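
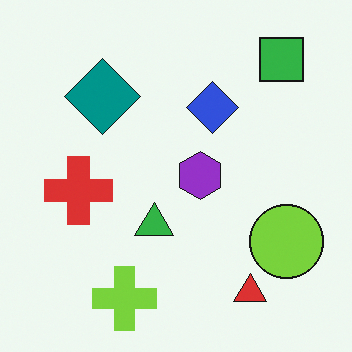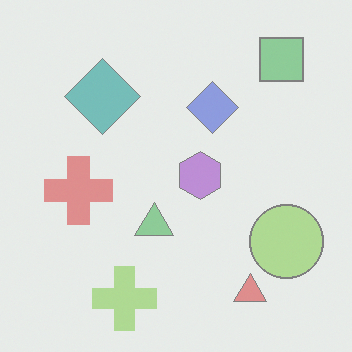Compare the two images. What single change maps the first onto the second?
The image was given much lower contrast.

Tones are pushed toward mid-grey across the whole image — a global contrast change.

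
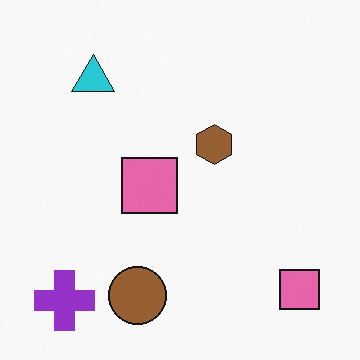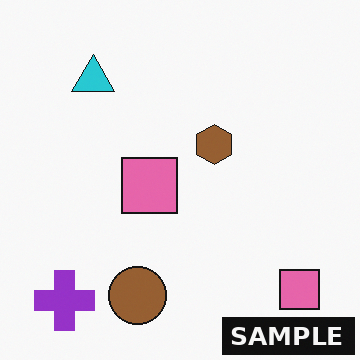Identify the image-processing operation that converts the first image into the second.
The second image is the first watermarked with the text "SAMPLE" in the lower-right corner.

A dark label reading "SAMPLE" appears in the lower-right corner.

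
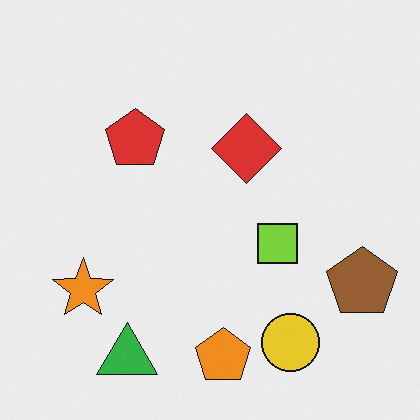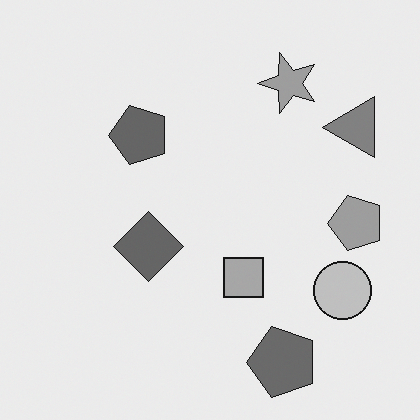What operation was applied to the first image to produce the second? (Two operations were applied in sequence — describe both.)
The second image is the first converted to grayscale, then transposed (reflected across the top-left ↔ bottom-right diagonal).

All color is removed — every shape is now a shade of grey. Shapes have swapped their row and column positions — what was in the top-right is now in the bottom-left — a diagonal reflection.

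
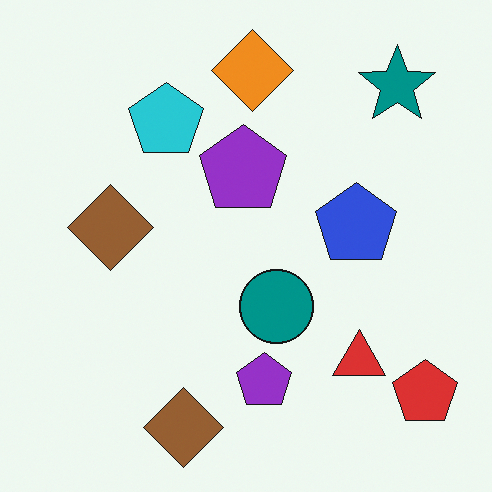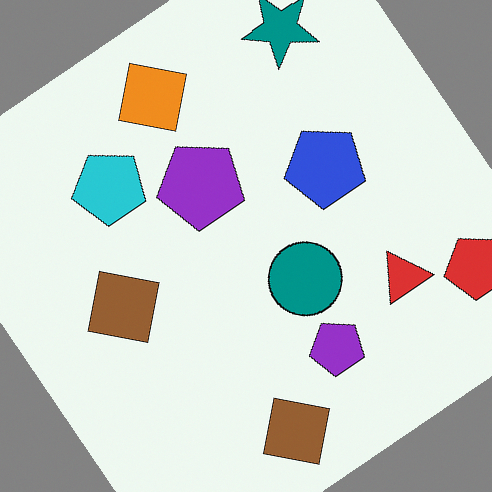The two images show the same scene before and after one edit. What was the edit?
It was rotated counter-clockwise by a large amount — several tens of degrees.

Every shape is tilted by the same angle and the image corners show triangular fill wedges — a whole-image rotation by a non-right angle.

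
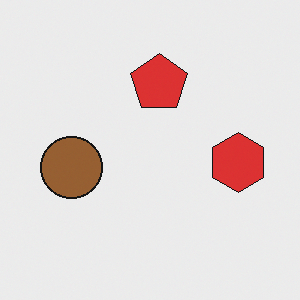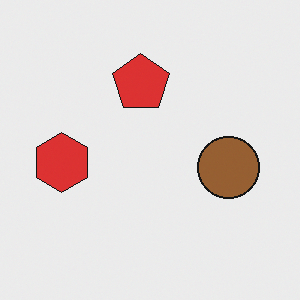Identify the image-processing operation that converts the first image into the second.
The image was flipped horizontally (left ↔ right).

The red hexagon is in the right of the first image and the left of the second — shapes on opposite sides of the vertical midline have swapped in a mirror flip.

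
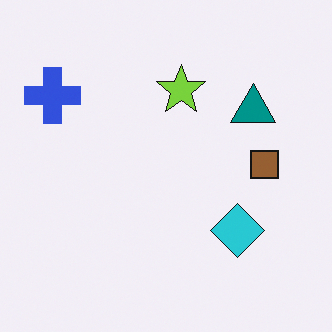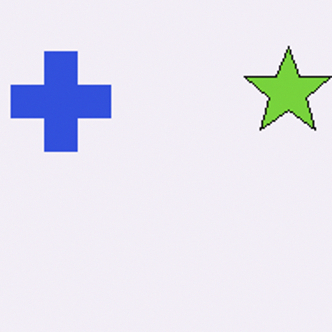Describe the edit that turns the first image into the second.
It was cropped to a noticeably smaller region and rescaled.

The visible shapes are larger and the field of view is narrower; shapes near the original edges may be partly or wholly outside the frame — a crop-and-rescale.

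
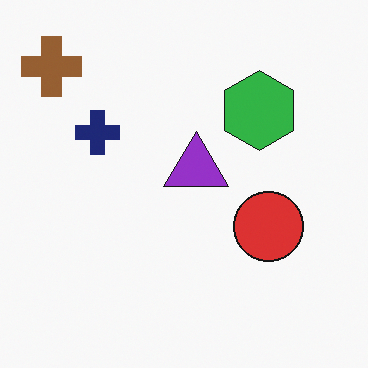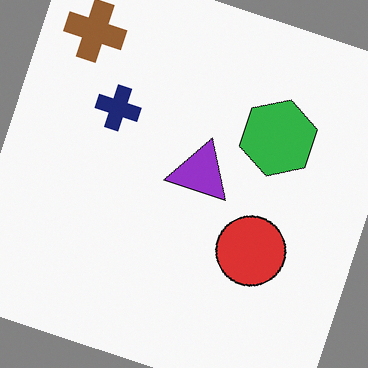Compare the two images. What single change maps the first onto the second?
It was rotated clockwise by a clearly visible amount.

Every shape is tilted by the same angle and the image corners show triangular fill wedges — a whole-image rotation by a non-right angle.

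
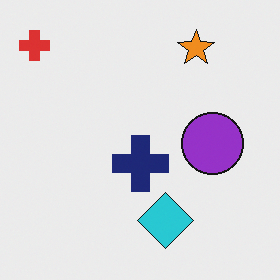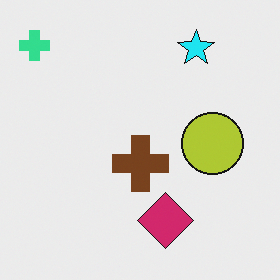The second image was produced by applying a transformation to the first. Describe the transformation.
The transformation is: hue-shifted noticeably.

Every shape's color has rotated by the same amount around the hue wheel — a uniform hue shift.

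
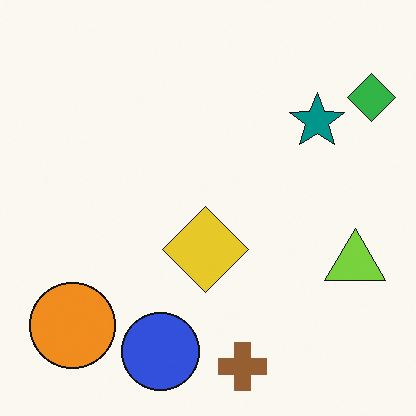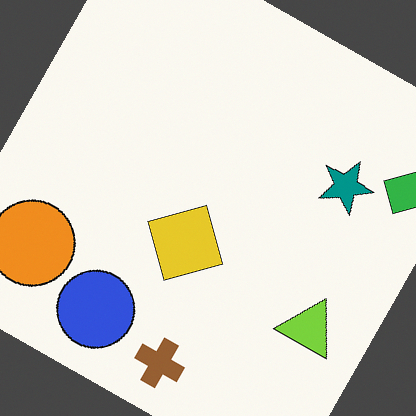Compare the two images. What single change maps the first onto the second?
The second image is the first rotated clockwise by a moderate amount.

Every shape is tilted by the same angle and the image corners show triangular fill wedges — a whole-image rotation by a non-right angle.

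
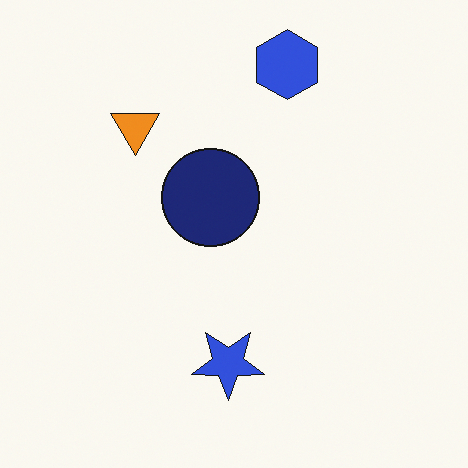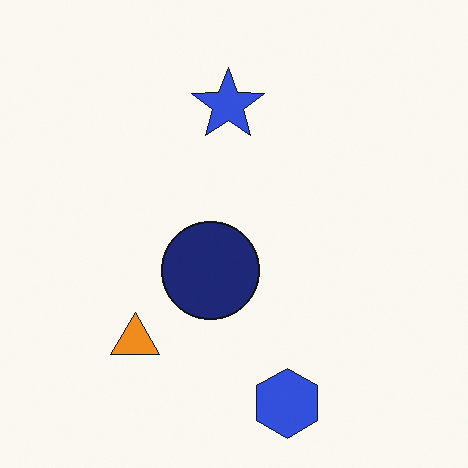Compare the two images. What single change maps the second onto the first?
The image was flipped vertically (top ↔ bottom).

The blue hexagon is in the bottom of the second image and the top of the first — shapes on opposite sides of the horizontal midline have swapped in a mirror flip.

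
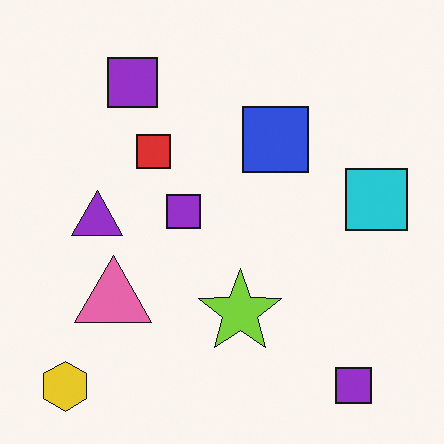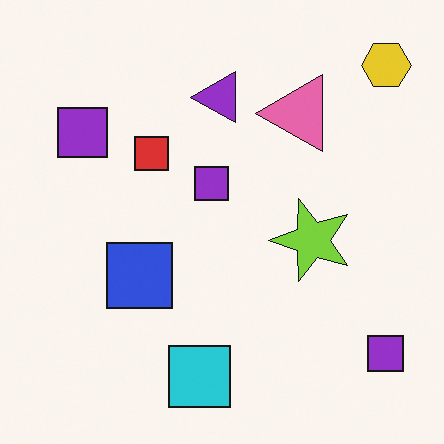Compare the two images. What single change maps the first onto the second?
This is the original image transposed (reflected across the top-left ↔ bottom-right diagonal).

Shapes have swapped their row and column positions — what was in the top-right is now in the bottom-left — a diagonal reflection.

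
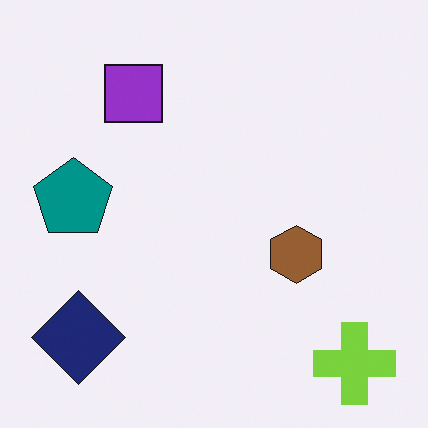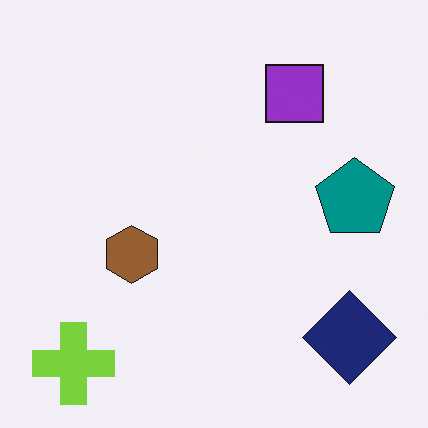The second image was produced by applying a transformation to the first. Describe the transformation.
The transformation is: flipped horizontally (left ↔ right).

The teal pentagon is in the left of the first image and the right of the second — shapes on opposite sides of the vertical midline have swapped in a mirror flip.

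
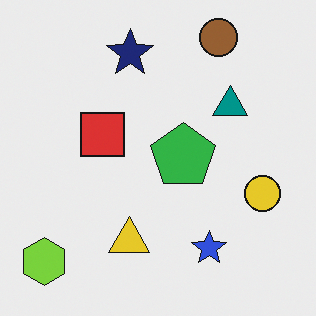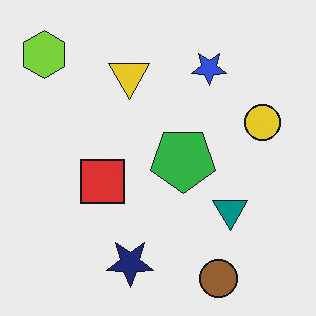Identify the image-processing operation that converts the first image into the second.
Flipped vertically (top ↔ bottom).

The brown circle is in the top-right of the first image and the bottom-right of the second — shapes on opposite sides of the horizontal midline have swapped in a mirror flip.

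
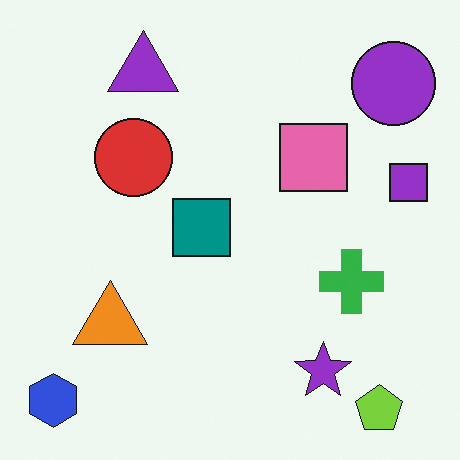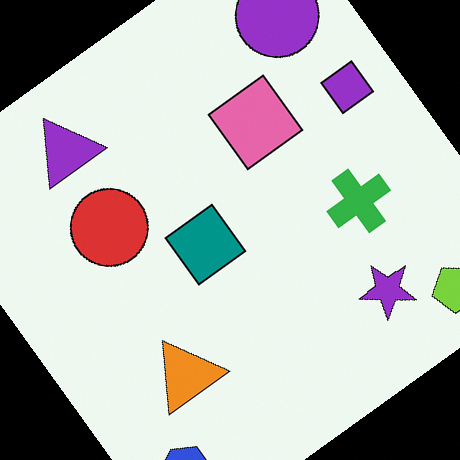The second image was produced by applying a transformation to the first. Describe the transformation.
This is the original image rotated counter-clockwise by a large amount — several tens of degrees.

Every shape is tilted by the same angle and the image corners show triangular fill wedges — a whole-image rotation by a non-right angle.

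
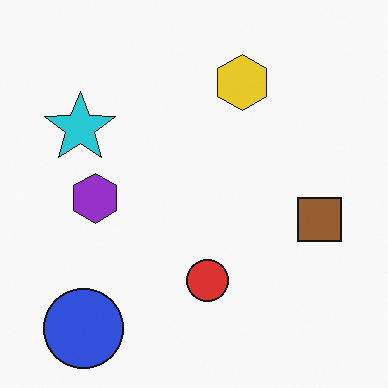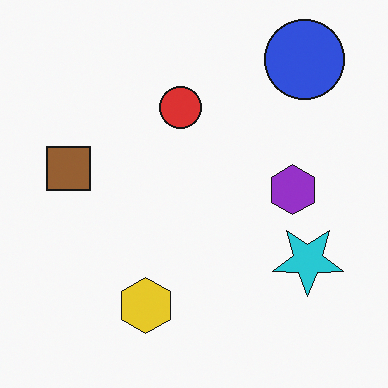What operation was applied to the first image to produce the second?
The transformation is: rotated 180°.

The blue circle sits in the bottom-left of the first image and the top-right of the second — consistent with a whole-image 180° rotation.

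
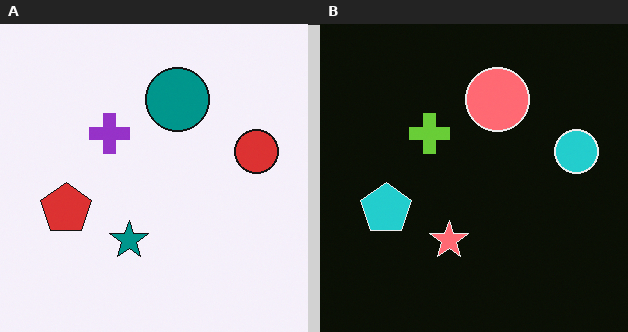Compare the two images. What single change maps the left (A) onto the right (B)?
The transformation is: color-inverted (negative).

The light background has become dark and every shape's color is its complement — a photographic negative.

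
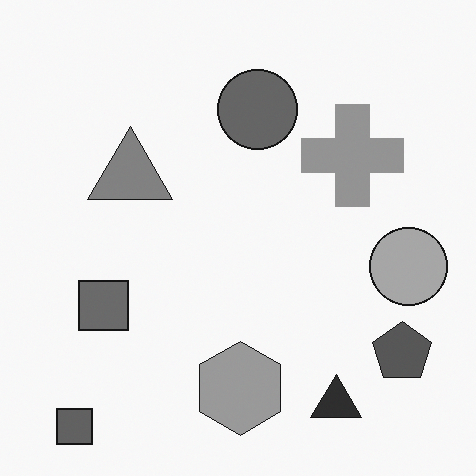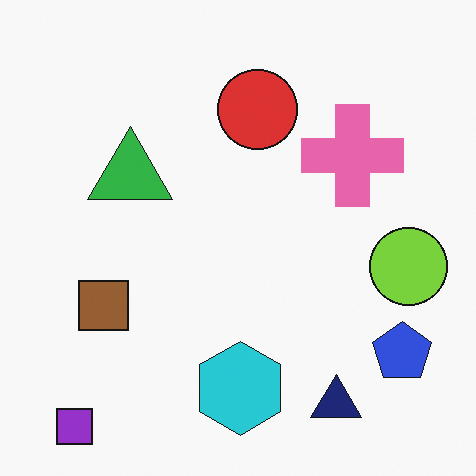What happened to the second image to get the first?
It was converted to grayscale.

All color is removed — every shape is now a shade of grey.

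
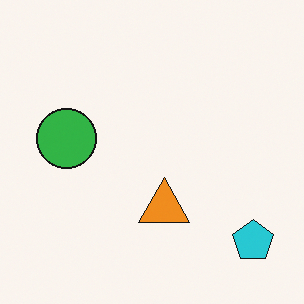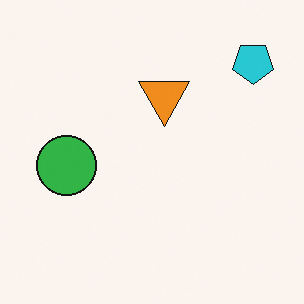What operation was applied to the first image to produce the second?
This is the original image flipped vertically (top ↔ bottom).

The cyan pentagon is in the bottom-right of the first image and the top-right of the second — shapes on opposite sides of the horizontal midline have swapped in a mirror flip.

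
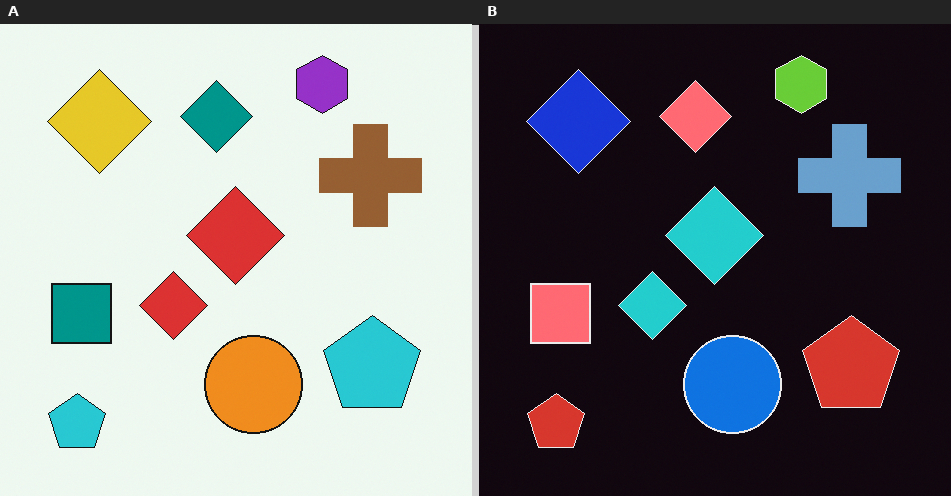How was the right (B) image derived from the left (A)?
This is the original image color-inverted (negative).

The light background has become dark and every shape's color is its complement — a photographic negative.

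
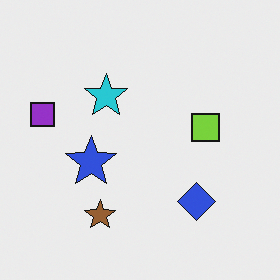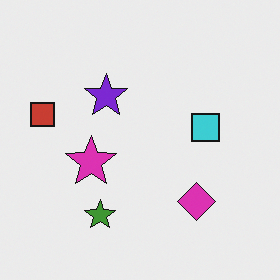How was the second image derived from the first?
The image was hue-shifted through roughly a third of the color wheel.

Every shape's color has rotated by the same amount around the hue wheel — a uniform hue shift.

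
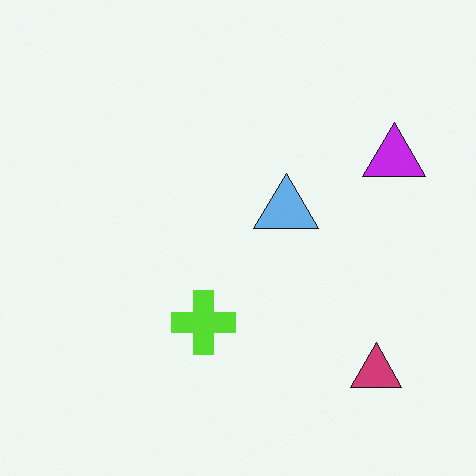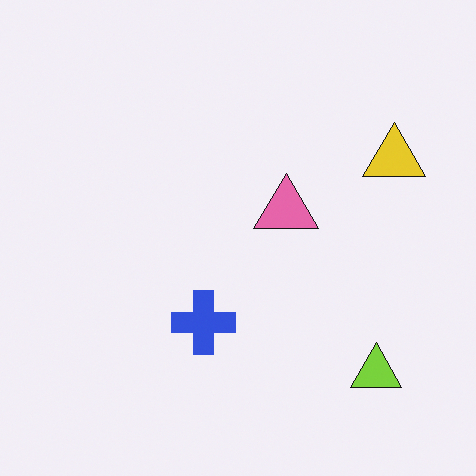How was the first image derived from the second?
This is the original image hue-shifted by a large amount.

Every shape's color has rotated by the same amount around the hue wheel — a uniform hue shift.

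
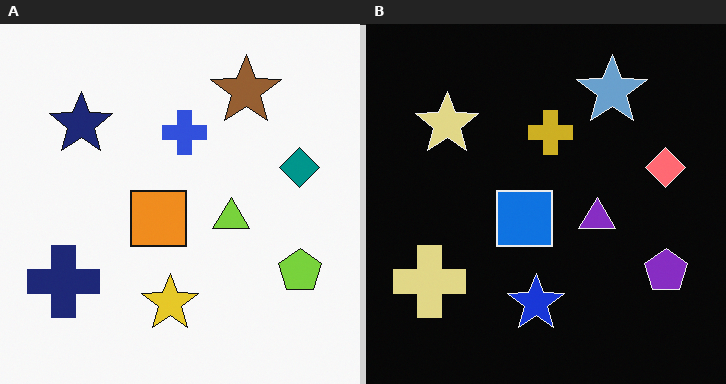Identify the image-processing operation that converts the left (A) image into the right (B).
The right (B) image is the left (A) color-inverted (negative).

The light background has become dark and every shape's color is its complement — a photographic negative.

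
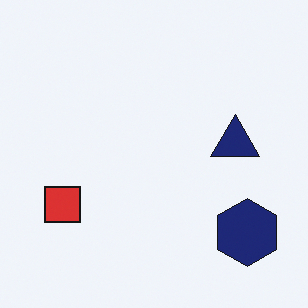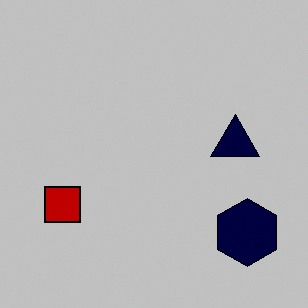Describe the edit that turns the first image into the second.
The second image is the first aggressively posterized.

Each flat color has snapped to a coarser quantized level — most visibly, the near-white background has dropped to a flat grey.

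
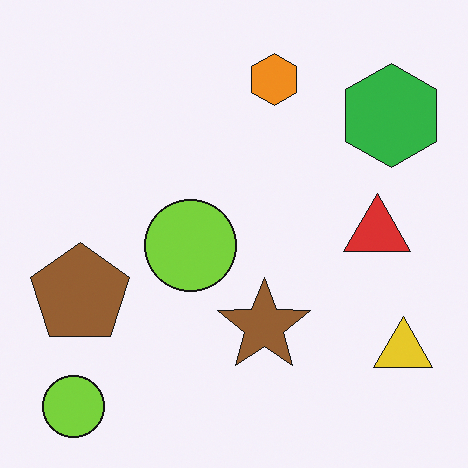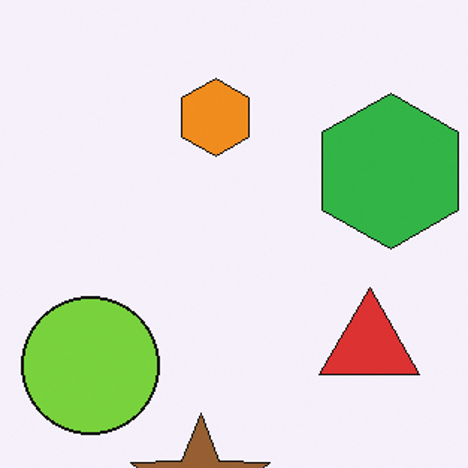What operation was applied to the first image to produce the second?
Cropped to a modestly smaller region and rescaled.

The visible shapes are larger and the field of view is narrower; shapes near the original edges may be partly or wholly outside the frame — a crop-and-rescale.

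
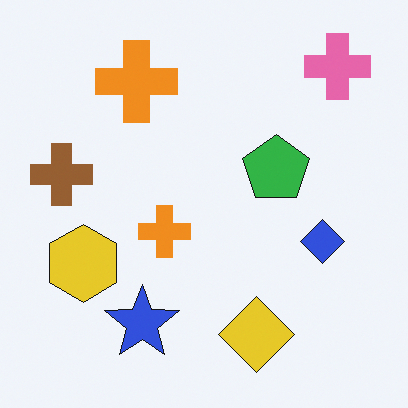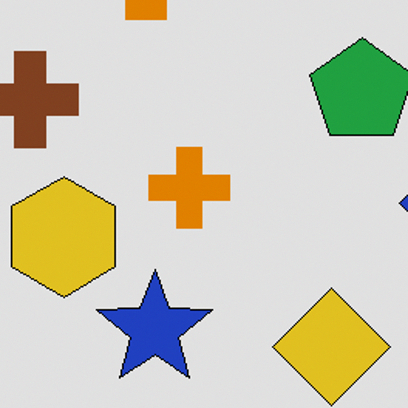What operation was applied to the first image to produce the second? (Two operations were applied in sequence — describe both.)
The transformation is: posterized to a reduced palette, then cropped slightly and scaled back up.

Each flat color has snapped to a coarser quantized level — most visibly, the near-white background has dropped to a flat grey. The visible shapes are larger and the field of view is narrower; shapes near the original edges may be partly or wholly outside the frame — a crop-and-rescale.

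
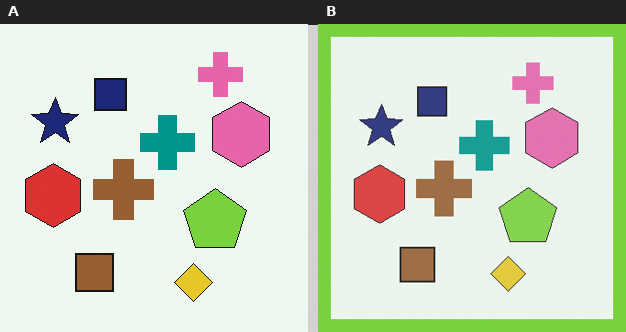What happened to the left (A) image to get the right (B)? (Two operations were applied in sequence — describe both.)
This is the original image given slightly reduced contrast, then framed with a lime border.

Tones are pushed toward mid-grey across the whole image — a global contrast change. A solid lime frame runs around the edge of the right (B) image, with the content slightly shrunk inside it.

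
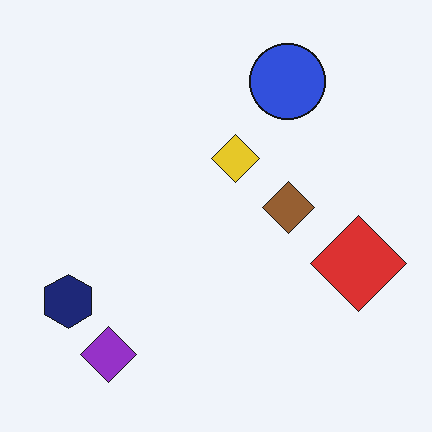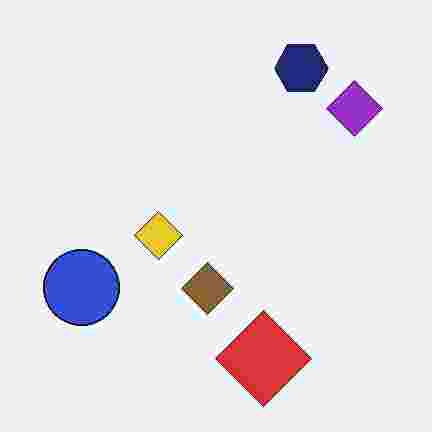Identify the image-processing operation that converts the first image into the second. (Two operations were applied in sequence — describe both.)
The second image is the first transposed (reflected across the top-left ↔ bottom-right diagonal), then degraded with heavy JPEG compression.

Shapes have swapped their row and column positions — what was in the top-right is now in the bottom-left — a diagonal reflection. Blocky 8×8 compression artifacts appear around shape edges and the flat background shows ringing — characteristic JPEG degradation.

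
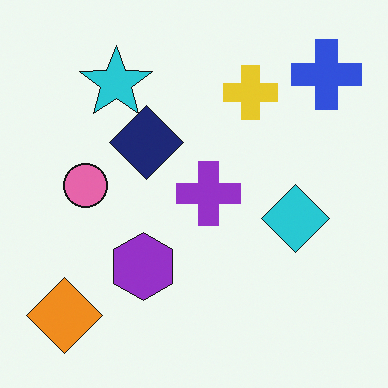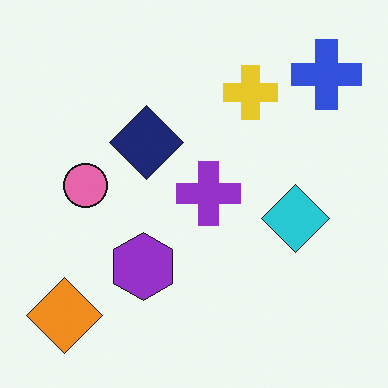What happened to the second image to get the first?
The transformation is: overlaid with an additional cyan star.

A cyan star appears in the first image that is absent from the second.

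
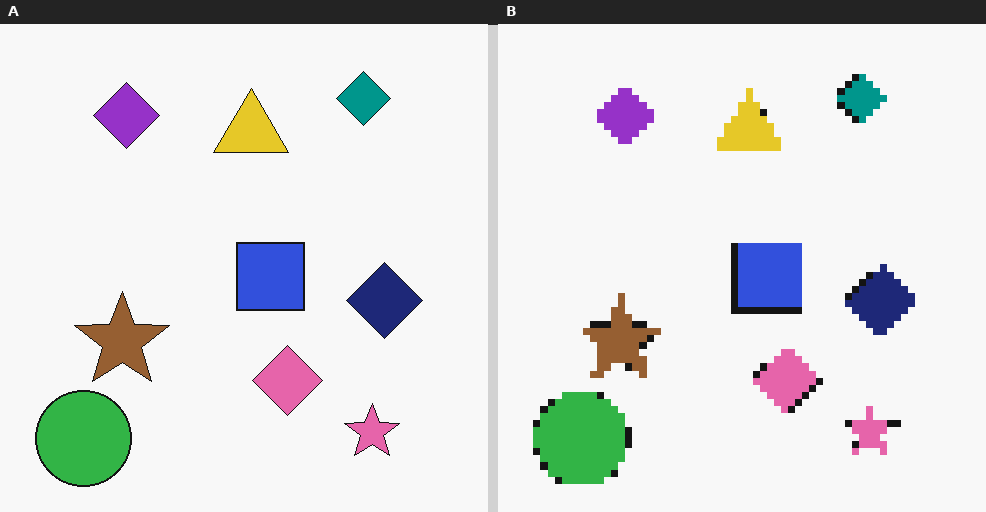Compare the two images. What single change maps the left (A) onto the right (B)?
The right (B) image is the left (A) pixelated into visible square blocks.

Shapes are reduced to large square blocks; fine edges and outlines are lost — a downscale-then-upscale (mosaic) effect.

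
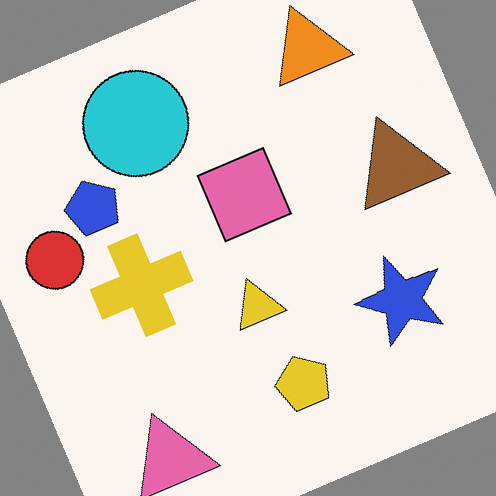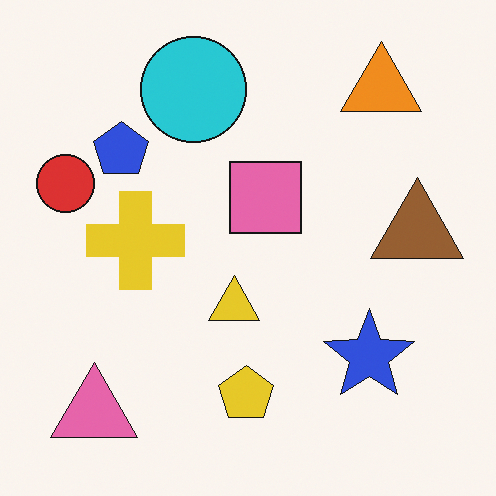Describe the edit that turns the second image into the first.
It was rotated counter-clockwise by a moderate amount.

Every shape is tilted by the same angle and the image corners show triangular fill wedges — a whole-image rotation by a non-right angle.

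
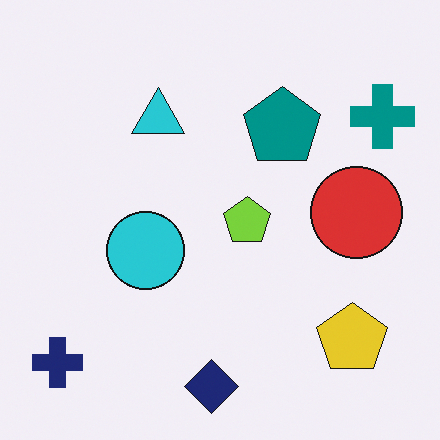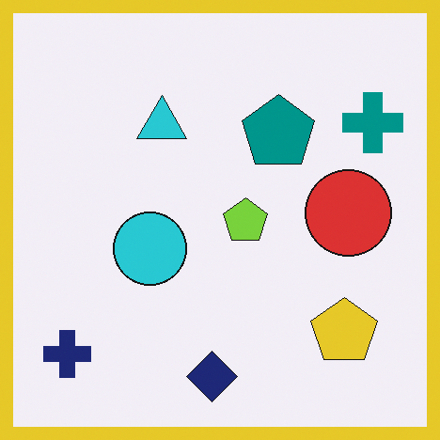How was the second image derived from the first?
It was framed with a yellow border.

A solid yellow frame runs around the edge of the second image, with the content slightly shrunk inside it.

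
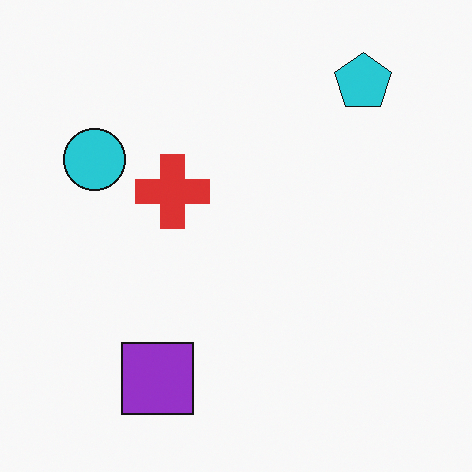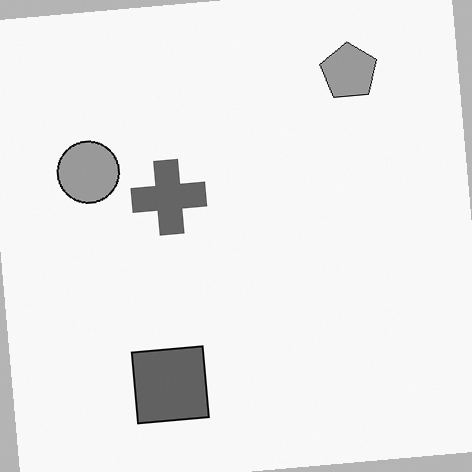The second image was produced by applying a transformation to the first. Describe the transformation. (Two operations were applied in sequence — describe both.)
The second image is the first converted to grayscale, then rotated counter-clockwise by a slight angle.

All color is removed — every shape is now a shade of grey. Every shape is tilted by the same angle and the image corners show triangular fill wedges — a whole-image rotation by a non-right angle.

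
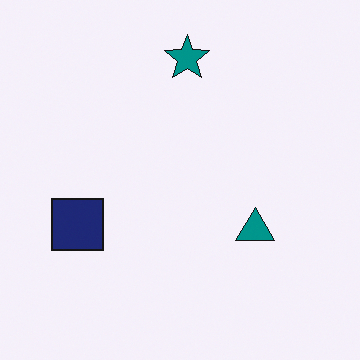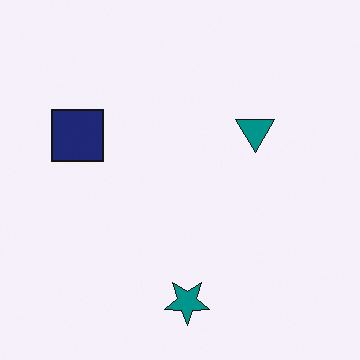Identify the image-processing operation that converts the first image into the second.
This is the original image flipped vertically (top ↔ bottom).

The teal star is in the top of the first image and the bottom of the second — shapes on opposite sides of the horizontal midline have swapped in a mirror flip.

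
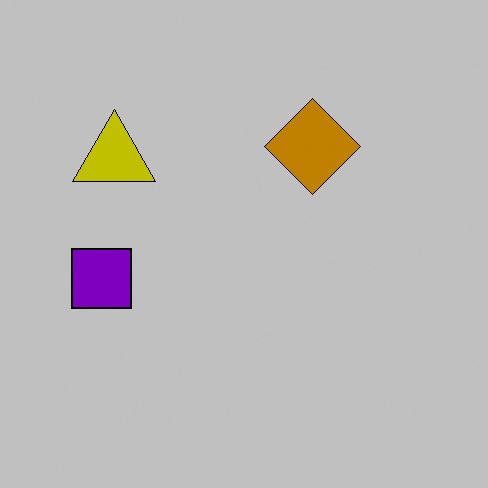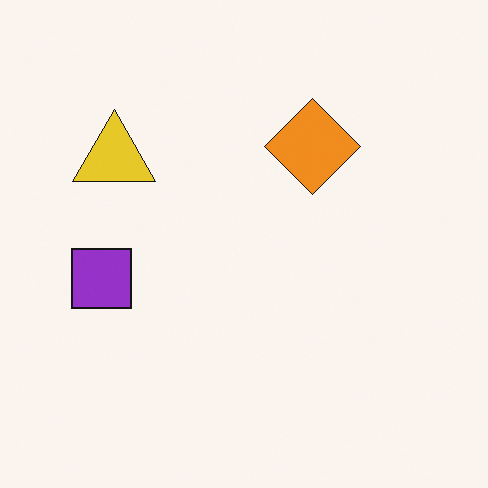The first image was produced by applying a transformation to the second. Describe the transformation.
Aggressively posterized.

Each flat color has snapped to a coarser quantized level — most visibly, the near-white background has dropped to a flat grey.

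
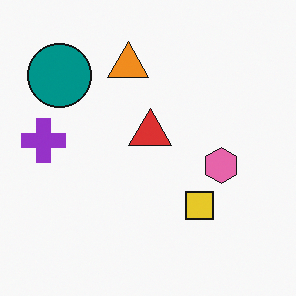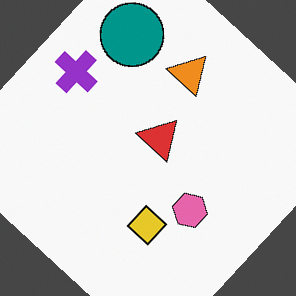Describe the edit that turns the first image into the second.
This is the original image rotated clockwise by a large amount — several tens of degrees.

Every shape is tilted by the same angle and the image corners show triangular fill wedges — a whole-image rotation by a non-right angle.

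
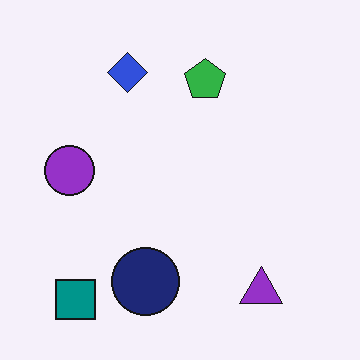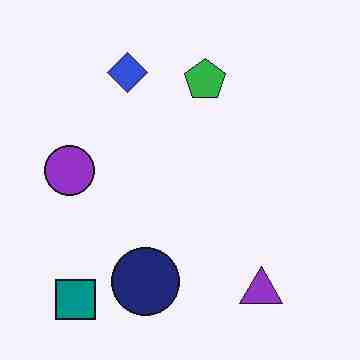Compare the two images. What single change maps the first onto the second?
Degraded with heavy JPEG compression.

Blocky 8×8 compression artifacts appear around shape edges and the flat background shows ringing — characteristic JPEG degradation.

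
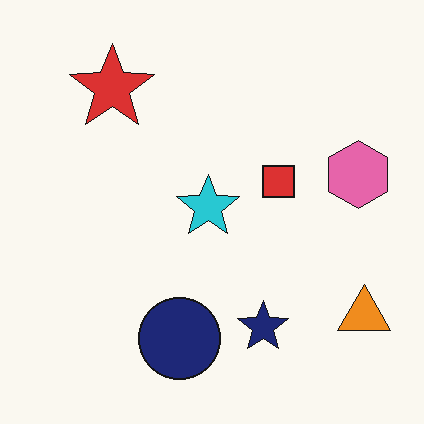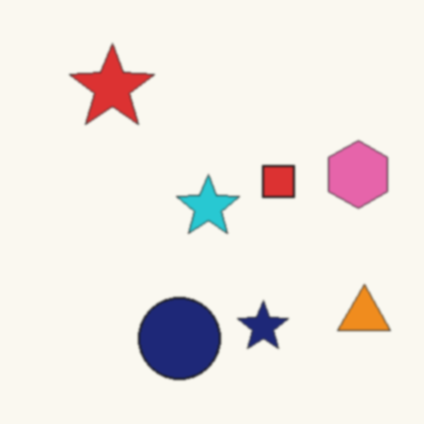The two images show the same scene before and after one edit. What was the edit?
The second image is the first given a subtle gaussian blur.

Shape edges and outlines are uniformly softened across the whole image.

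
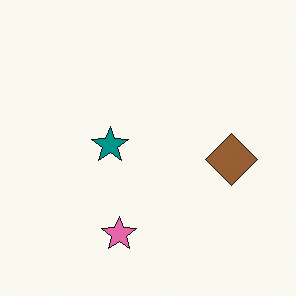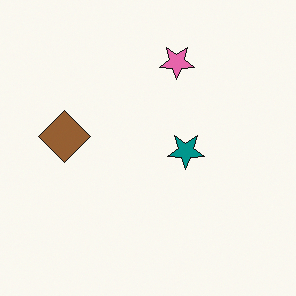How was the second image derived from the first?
Rotated 180°.

The pink star sits in the bottom of the first image and the top of the second — consistent with a whole-image 180° rotation.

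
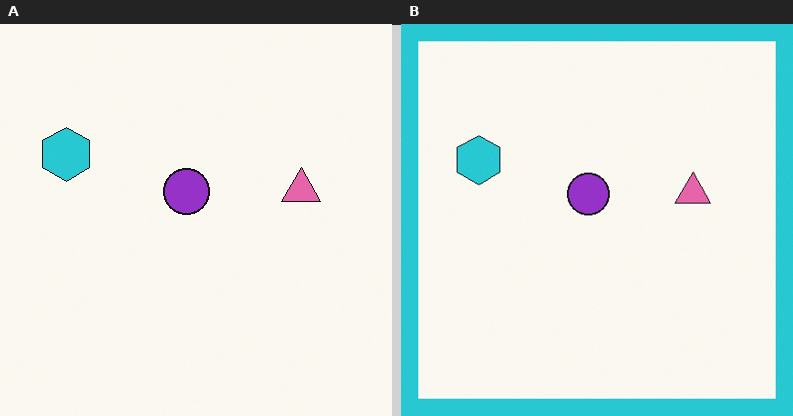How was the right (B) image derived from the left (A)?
Framed with a cyan border.

A solid cyan frame runs around the edge of the right (B) image, with the content slightly shrunk inside it.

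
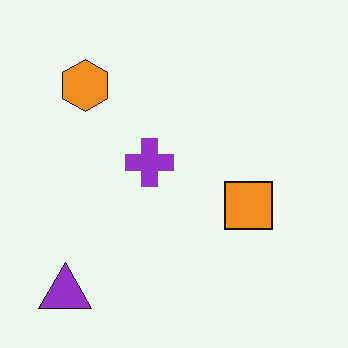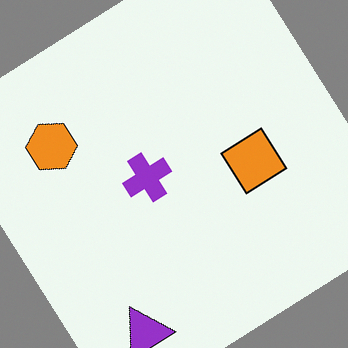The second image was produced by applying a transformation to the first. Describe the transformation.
This is the original image rotated counter-clockwise by a large amount — several tens of degrees.

Every shape is tilted by the same angle and the image corners show triangular fill wedges — a whole-image rotation by a non-right angle.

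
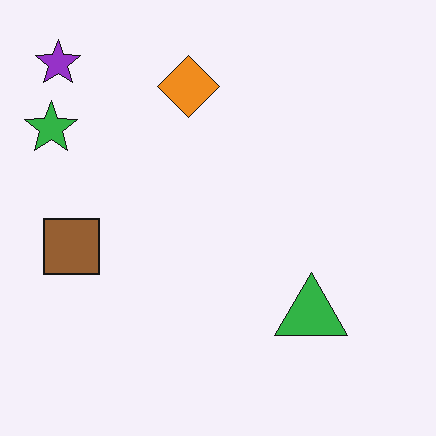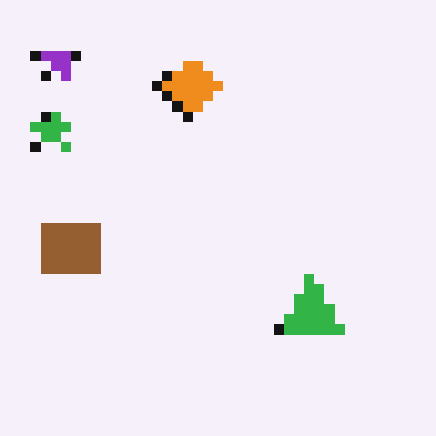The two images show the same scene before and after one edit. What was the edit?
The image was heavily pixelated into large blocks.

Shapes are reduced to large square blocks; fine edges and outlines are lost — a downscale-then-upscale (mosaic) effect.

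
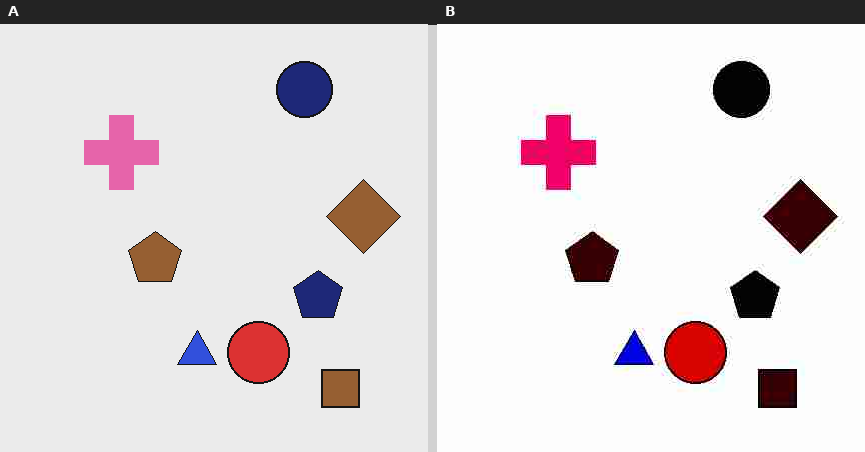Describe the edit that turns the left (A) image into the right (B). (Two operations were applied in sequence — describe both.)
This is the original image boosted in contrast, then degraded with heavy JPEG compression.

Tones are pushed away from mid-grey across the whole image — a global contrast change. Blocky 8×8 compression artifacts appear around shape edges and the flat background shows ringing — characteristic JPEG degradation.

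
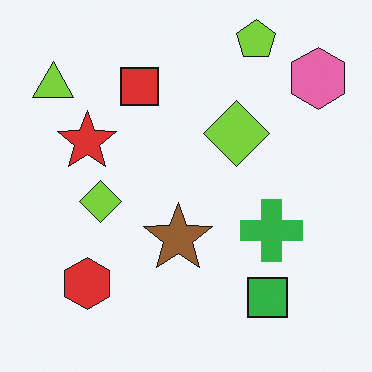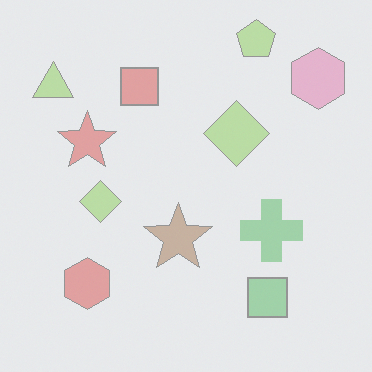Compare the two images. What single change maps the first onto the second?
The second image is the first washed out (contrast reduced).

Tones are pushed toward mid-grey across the whole image — a global contrast change.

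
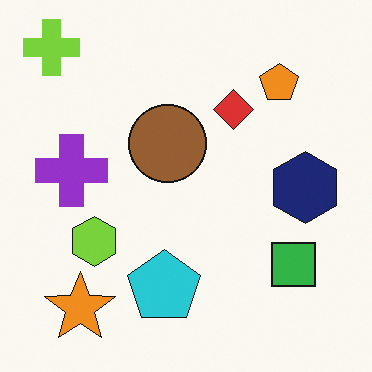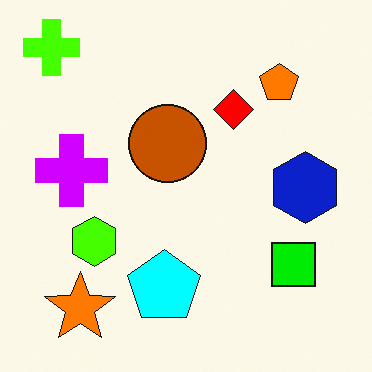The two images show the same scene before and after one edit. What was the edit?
Heavily oversaturated.

All colors are more vivid — a global saturation change.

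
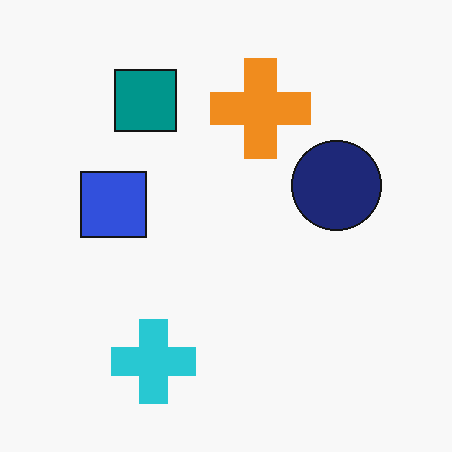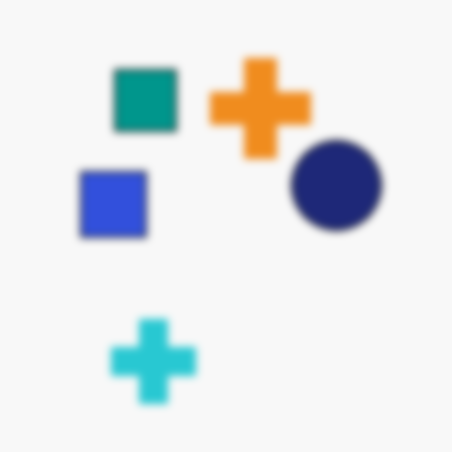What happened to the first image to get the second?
It was noticeably gaussian-blurred.

Shape edges and outlines are uniformly softened across the whole image.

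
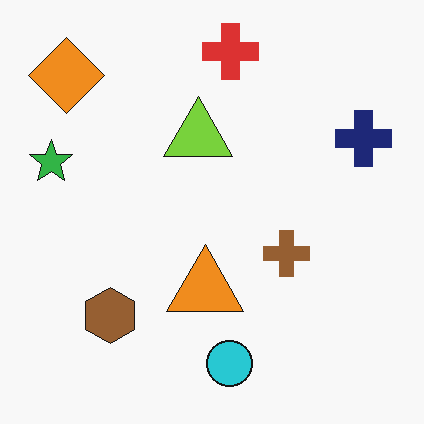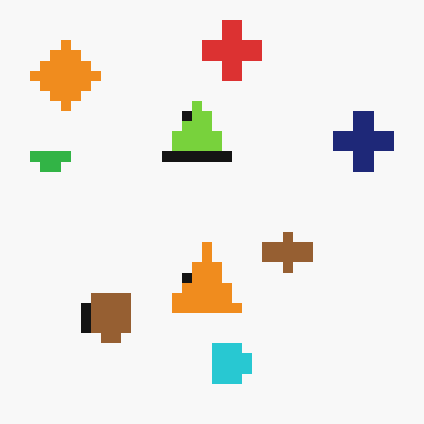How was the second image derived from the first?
The transformation is: coarsely pixelated.

Shapes are reduced to large square blocks; fine edges and outlines are lost — a downscale-then-upscale (mosaic) effect.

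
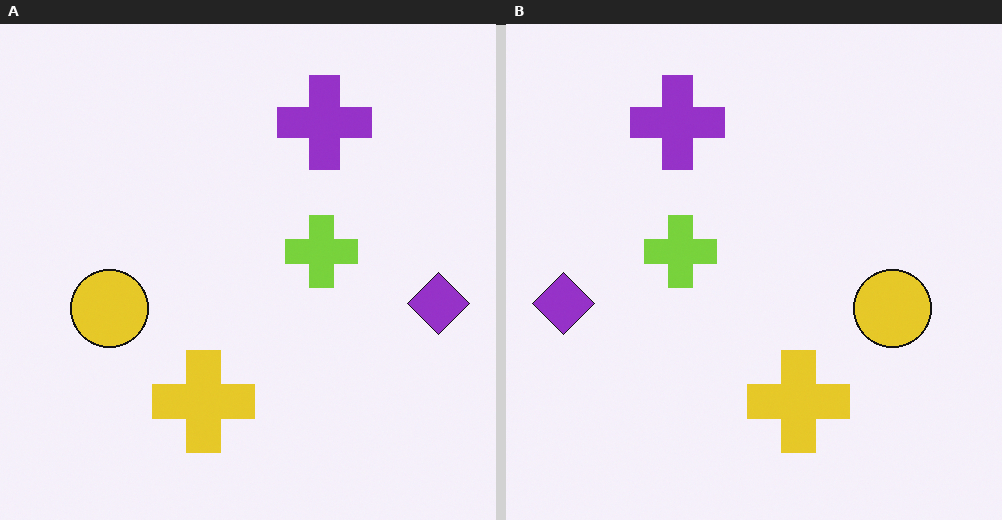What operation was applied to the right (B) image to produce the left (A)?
The image was flipped horizontally (left ↔ right).

The purple diamond is in the left of the right (B) image and the right of the left (A) — shapes on opposite sides of the vertical midline have swapped in a mirror flip.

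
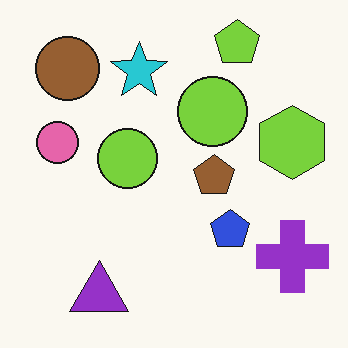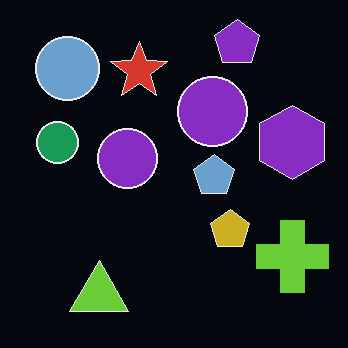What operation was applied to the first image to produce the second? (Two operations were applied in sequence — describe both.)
Color-inverted (negative), then JPEG-compressed with visible artifacts.

The light background has become dark and every shape's color is its complement — a photographic negative. Blocky 8×8 compression artifacts appear around shape edges and the flat background shows ringing — characteristic JPEG degradation.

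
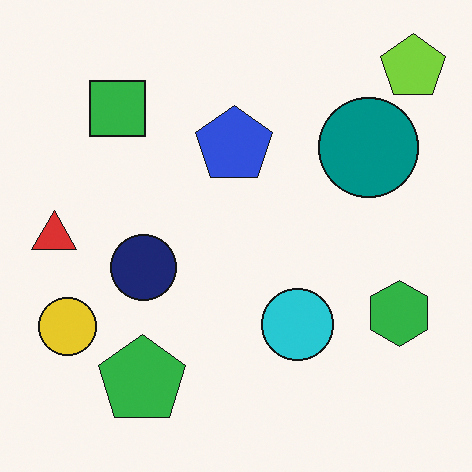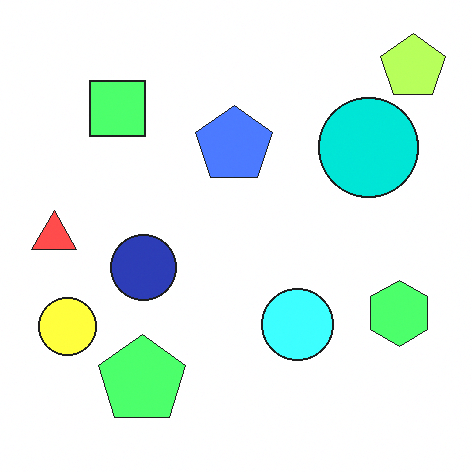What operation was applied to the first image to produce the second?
It was noticeably brightened.

Every pixel — background and shapes alike — is uniformly brightened.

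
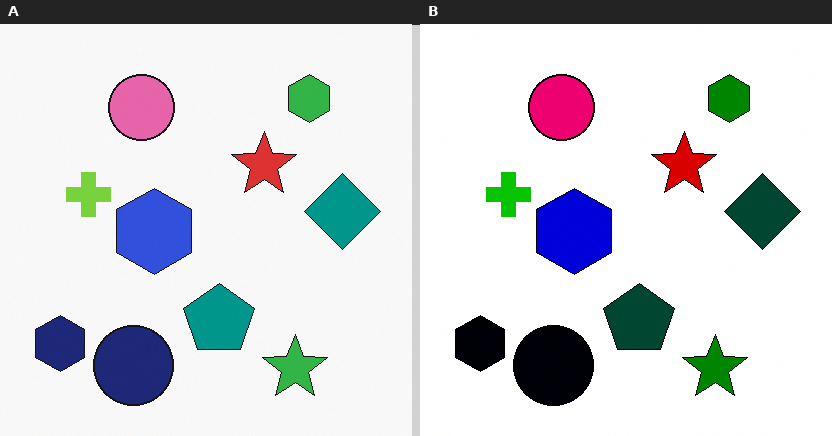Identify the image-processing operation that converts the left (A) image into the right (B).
Boosted in contrast.

Tones are pushed away from mid-grey across the whole image — a global contrast change.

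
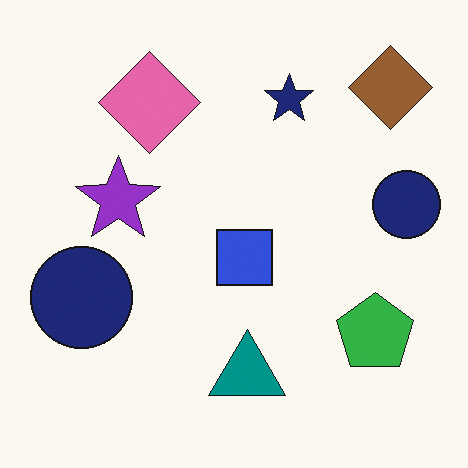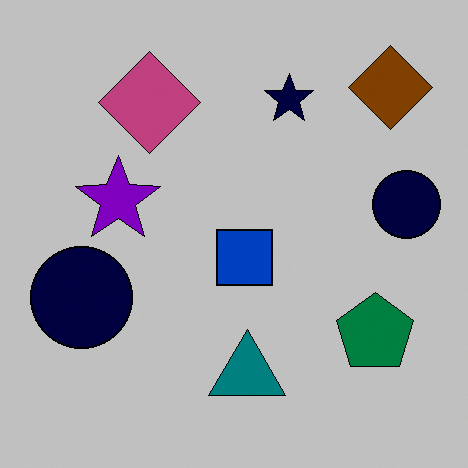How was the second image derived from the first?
The transformation is: heavily posterized to just a handful of flat colors.

Each flat color has snapped to a coarser quantized level — most visibly, the near-white background has dropped to a flat grey.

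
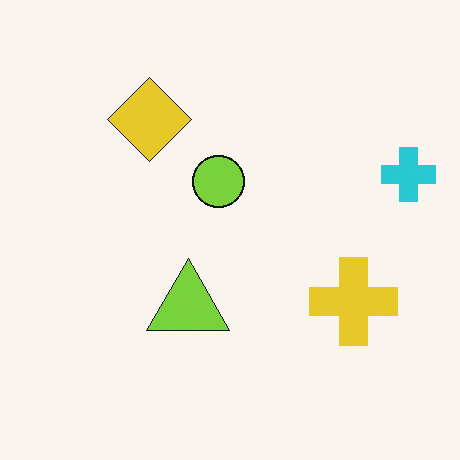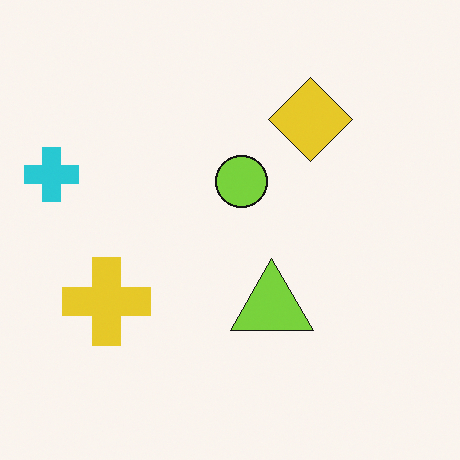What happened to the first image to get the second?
This is the original image flipped horizontally (left ↔ right).

The cyan cross is in the right of the first image and the left of the second — shapes on opposite sides of the vertical midline have swapped in a mirror flip.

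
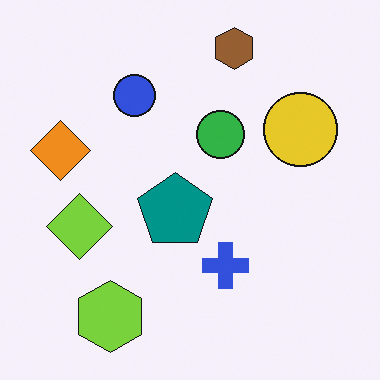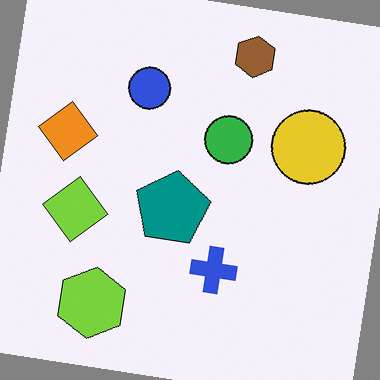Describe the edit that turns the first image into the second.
Rotated clockwise by a few degrees.

Every shape is tilted by the same angle and the image corners show triangular fill wedges — a whole-image rotation by a non-right angle.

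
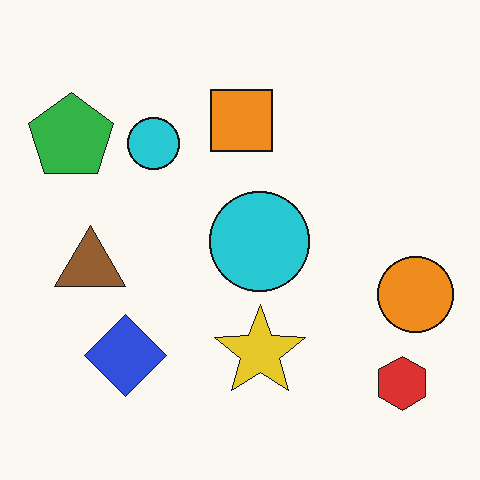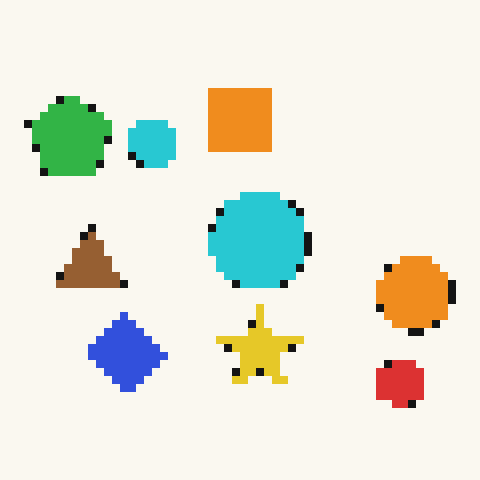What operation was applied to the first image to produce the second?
The second image is the first pixelated into visible square blocks.

Shapes are reduced to large square blocks; fine edges and outlines are lost — a downscale-then-upscale (mosaic) effect.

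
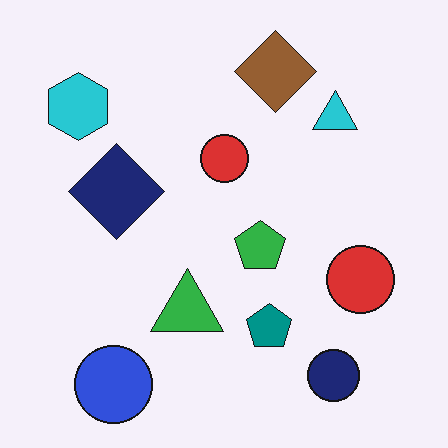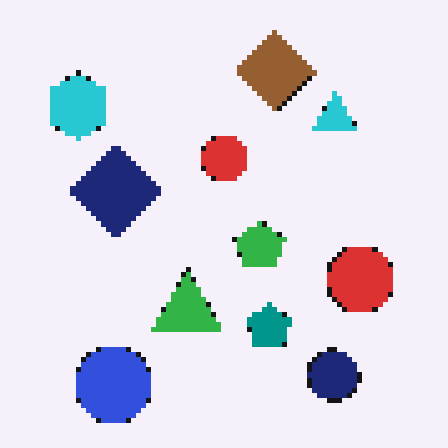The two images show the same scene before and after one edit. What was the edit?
The second image is the first mildly pixelated.

Shapes are reduced to large square blocks; fine edges and outlines are lost — a downscale-then-upscale (mosaic) effect.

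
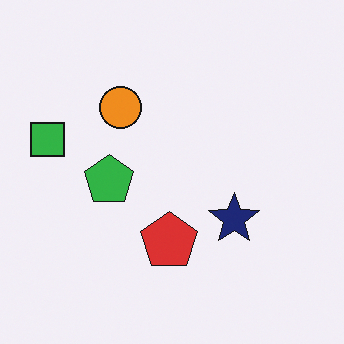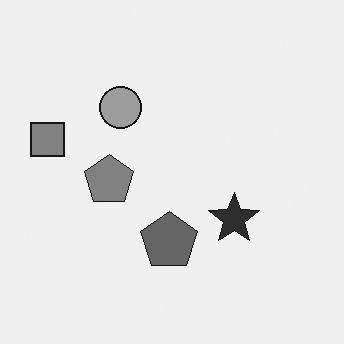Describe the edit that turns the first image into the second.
It was converted to grayscale.

All color is removed — every shape is now a shade of grey.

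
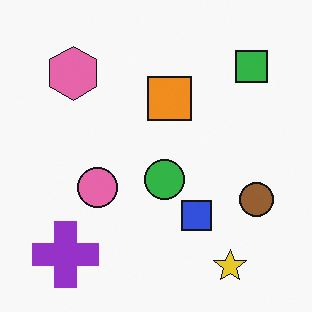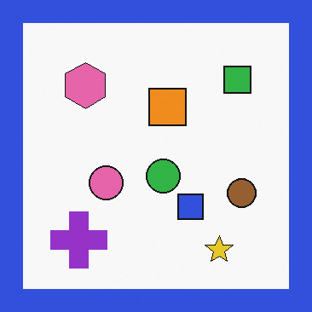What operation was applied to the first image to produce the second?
The second image is the first framed with a blue border.

A solid blue frame runs around the edge of the second image, with the content slightly shrunk inside it.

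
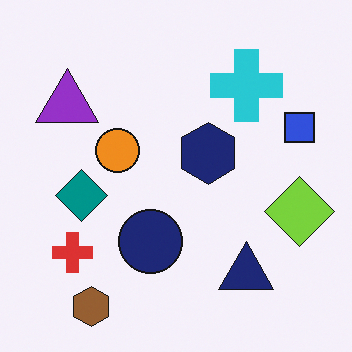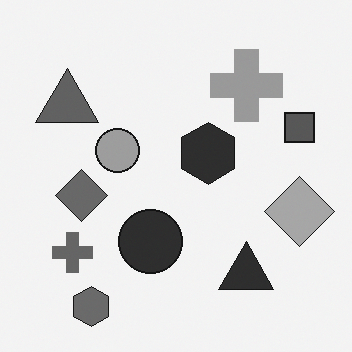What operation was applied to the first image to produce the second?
The second image is the first converted to grayscale.

All color is removed — every shape is now a shade of grey.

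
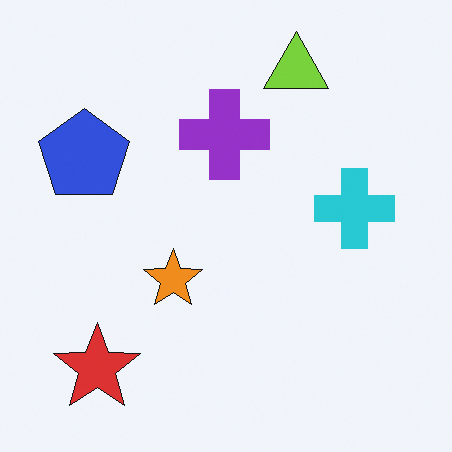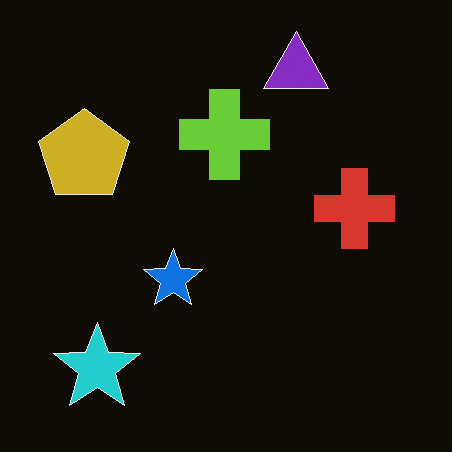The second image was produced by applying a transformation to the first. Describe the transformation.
The image was color-inverted (negative).

The light background has become dark and every shape's color is its complement — a photographic negative.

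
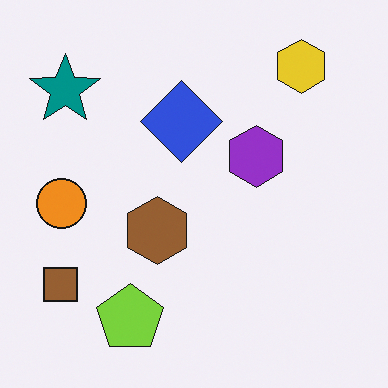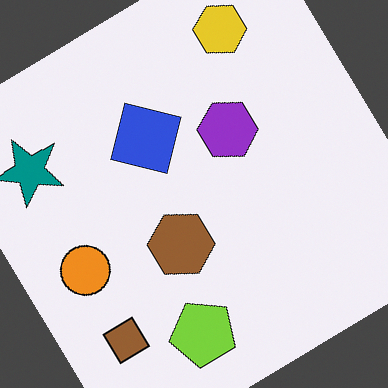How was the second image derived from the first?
Rotated counter-clockwise by a large amount — several tens of degrees.

Every shape is tilted by the same angle and the image corners show triangular fill wedges — a whole-image rotation by a non-right angle.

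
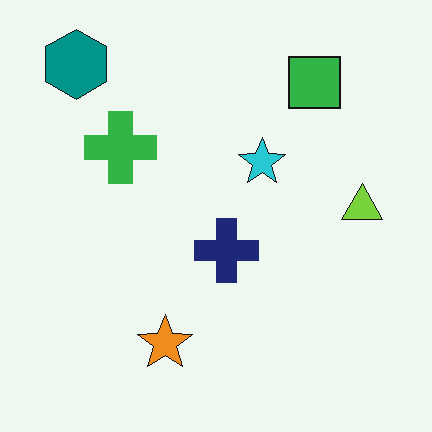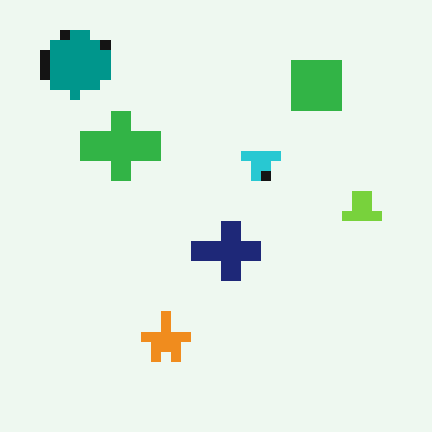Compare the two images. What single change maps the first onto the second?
The transformation is: heavily pixelated into large blocks.

Shapes are reduced to large square blocks; fine edges and outlines are lost — a downscale-then-upscale (mosaic) effect.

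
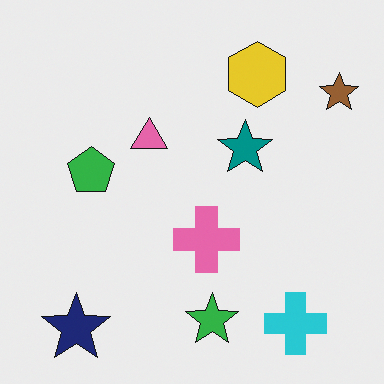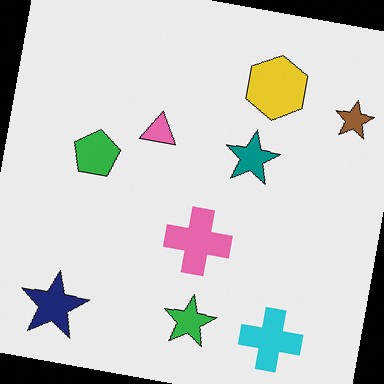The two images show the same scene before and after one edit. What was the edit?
The transformation is: rotated clockwise by a small amount.

Every shape is tilted by the same angle and the image corners show triangular fill wedges — a whole-image rotation by a non-right angle.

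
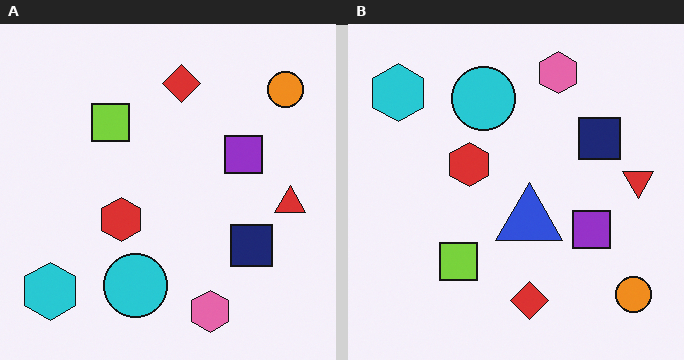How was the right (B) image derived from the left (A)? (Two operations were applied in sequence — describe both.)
It was flipped vertically (top ↔ bottom), then overlaid with an additional blue triangle.

The pink hexagon is in the bottom of the left (A) image and the top of the right (B) — shapes on opposite sides of the horizontal midline have swapped in a mirror flip. A blue triangle appears in the right (B) image that is absent from the left (A).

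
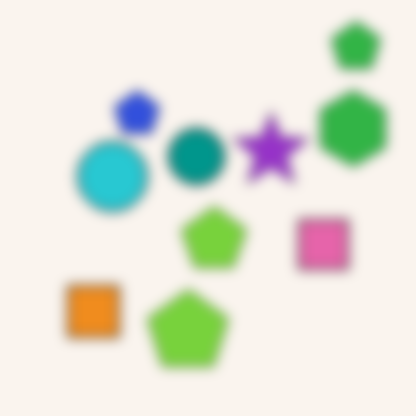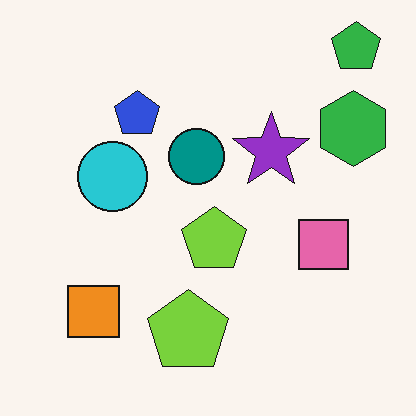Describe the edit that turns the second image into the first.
Strongly gaussian-blurred.

Shape edges and outlines are uniformly softened across the whole image.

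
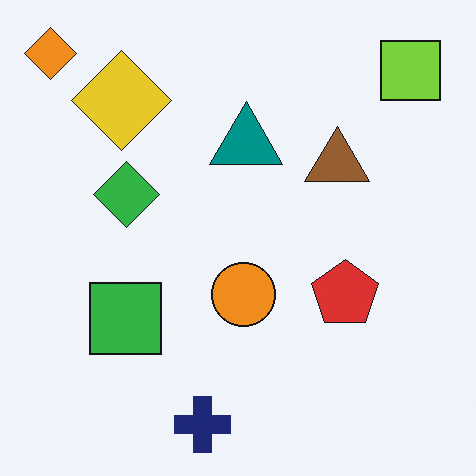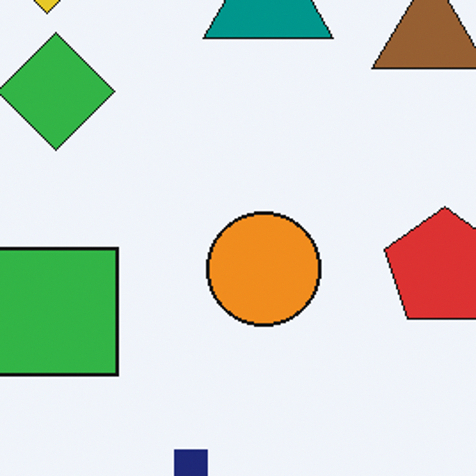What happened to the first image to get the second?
The image was cropped tightly and scaled back up.

The visible shapes are larger and the field of view is narrower; shapes near the original edges may be partly or wholly outside the frame — a crop-and-rescale.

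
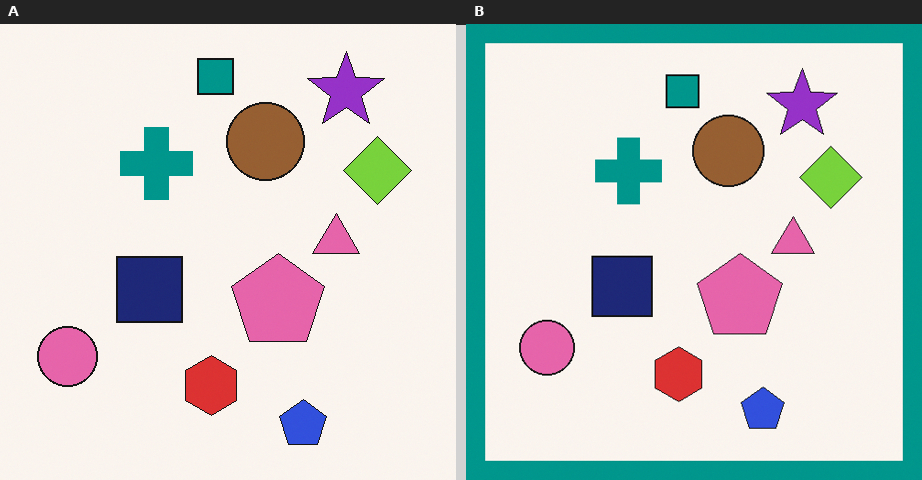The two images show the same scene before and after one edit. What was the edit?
The transformation is: framed with a teal border.

A solid teal frame runs around the edge of the right (B) image, with the content slightly shrunk inside it.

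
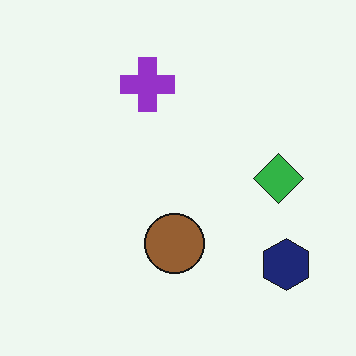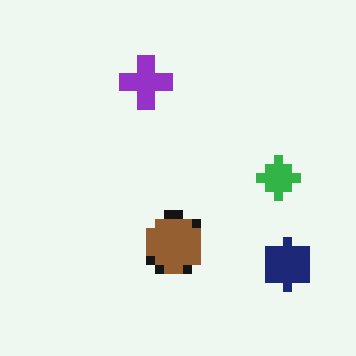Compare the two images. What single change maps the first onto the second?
Coarsely pixelated.

Shapes are reduced to large square blocks; fine edges and outlines are lost — a downscale-then-upscale (mosaic) effect.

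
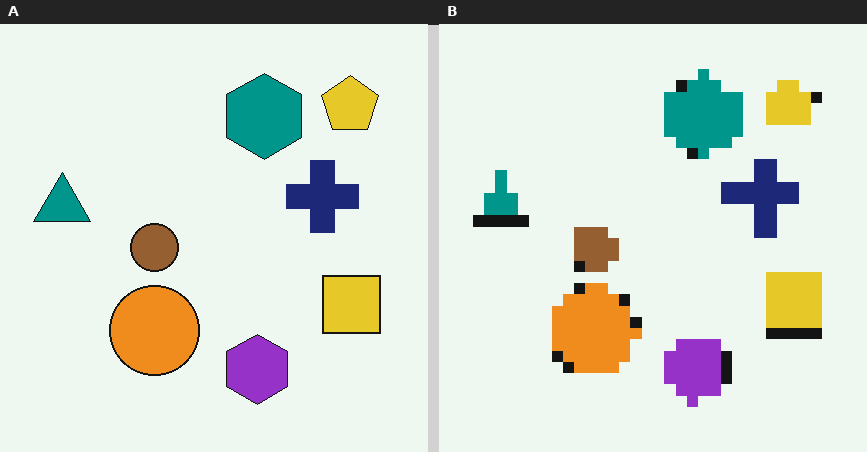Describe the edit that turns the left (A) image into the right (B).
The right (B) image is the left (A) heavily pixelated into large blocks.

Shapes are reduced to large square blocks; fine edges and outlines are lost — a downscale-then-upscale (mosaic) effect.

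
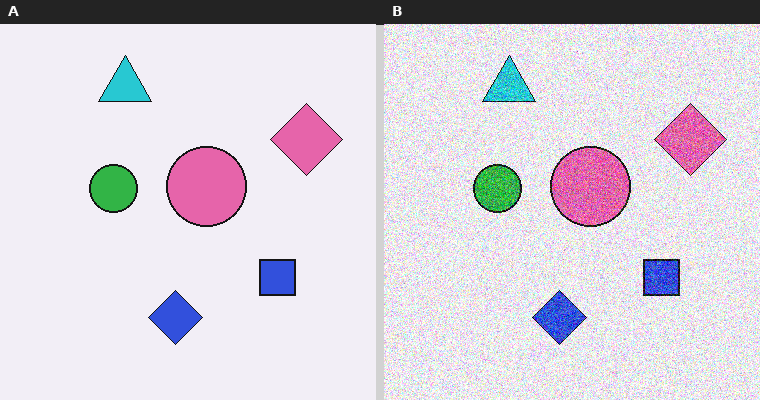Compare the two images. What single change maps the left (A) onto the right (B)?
The image was degraded with a thick layer of grain.

Random speckle covers the whole image, including the flat background.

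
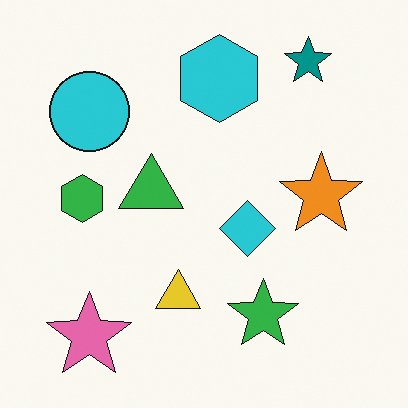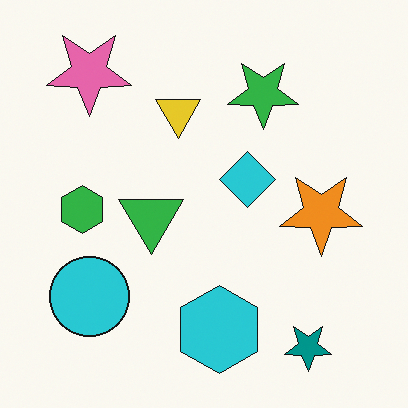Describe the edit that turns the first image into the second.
The image was flipped vertically (top ↔ bottom).

The teal star is in the top-right of the first image and the bottom-right of the second — shapes on opposite sides of the horizontal midline have swapped in a mirror flip.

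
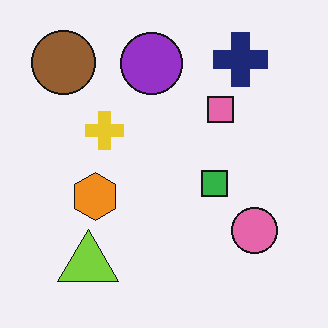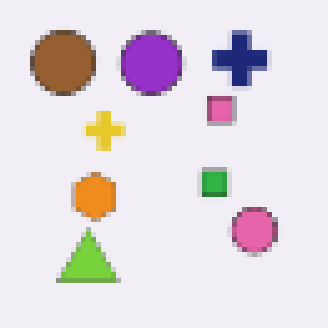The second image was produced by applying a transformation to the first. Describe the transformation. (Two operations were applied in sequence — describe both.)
The transformation is: slightly softened, then mildly pixelated.

Shape edges and outlines are uniformly softened across the whole image. Shapes are reduced to large square blocks; fine edges and outlines are lost — a downscale-then-upscale (mosaic) effect.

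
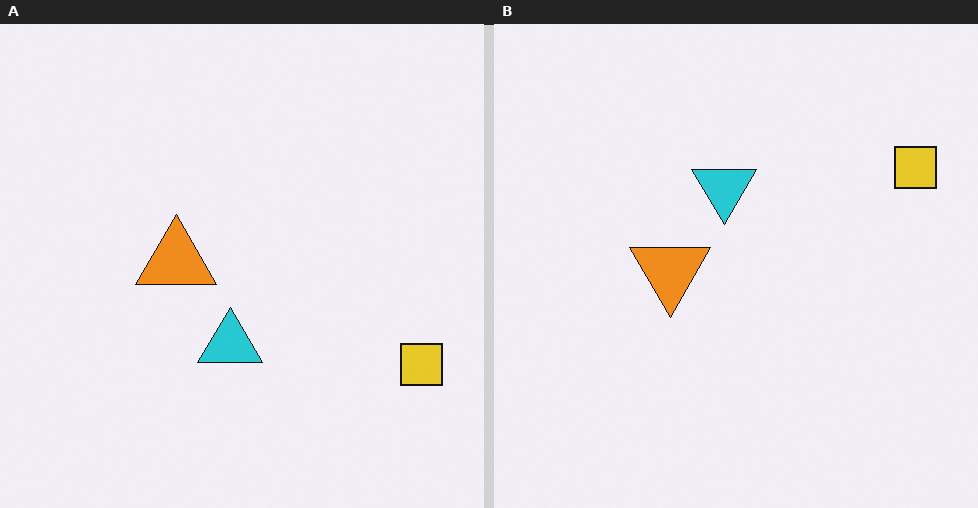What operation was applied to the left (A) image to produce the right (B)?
This is the original image flipped vertically (top ↔ bottom).

The yellow square is in the bottom-right of the left (A) image and the top-right of the right (B) — shapes on opposite sides of the horizontal midline have swapped in a mirror flip.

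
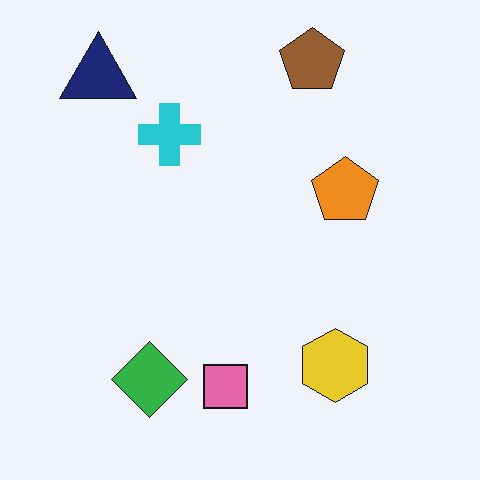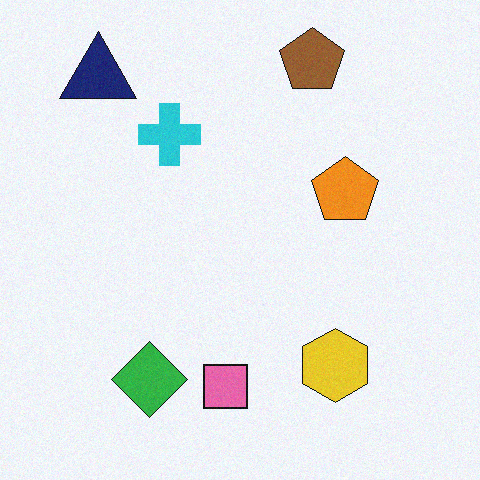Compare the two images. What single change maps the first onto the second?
This is the original image degraded with a light layer of grain.

Random speckle covers the whole image, including the flat background.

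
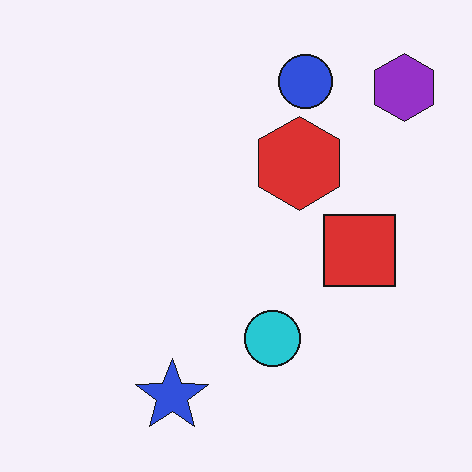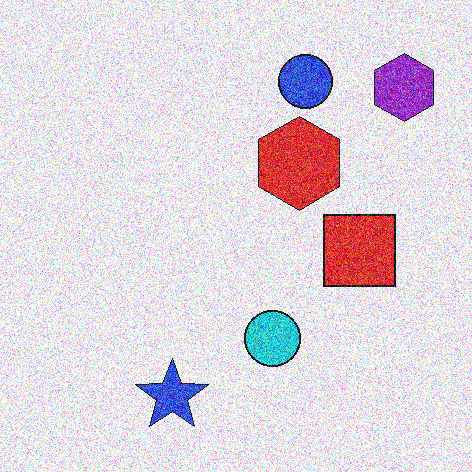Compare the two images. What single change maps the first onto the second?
The second image is the first degraded with heavy additive noise.

Random speckle covers the whole image, including the flat background.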